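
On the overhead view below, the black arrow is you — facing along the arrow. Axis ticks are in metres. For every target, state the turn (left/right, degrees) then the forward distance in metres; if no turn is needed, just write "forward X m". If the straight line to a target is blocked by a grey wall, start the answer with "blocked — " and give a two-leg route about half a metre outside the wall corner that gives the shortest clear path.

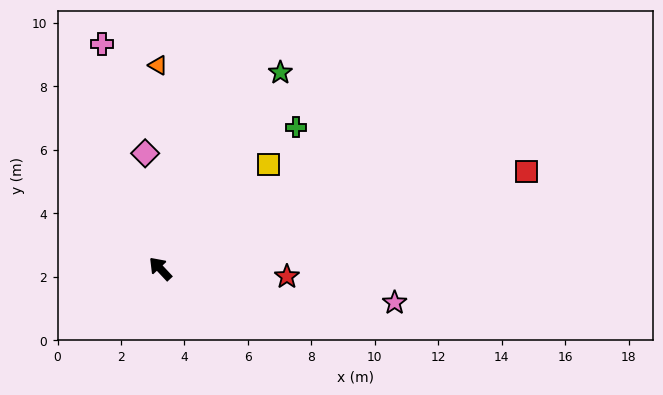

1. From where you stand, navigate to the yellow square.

turn right 89°, forward 4.7 m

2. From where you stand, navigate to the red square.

turn right 118°, forward 11.9 m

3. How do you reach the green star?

turn right 75°, forward 7.2 m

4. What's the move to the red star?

turn right 137°, forward 4.0 m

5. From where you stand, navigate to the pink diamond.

turn right 36°, forward 3.7 m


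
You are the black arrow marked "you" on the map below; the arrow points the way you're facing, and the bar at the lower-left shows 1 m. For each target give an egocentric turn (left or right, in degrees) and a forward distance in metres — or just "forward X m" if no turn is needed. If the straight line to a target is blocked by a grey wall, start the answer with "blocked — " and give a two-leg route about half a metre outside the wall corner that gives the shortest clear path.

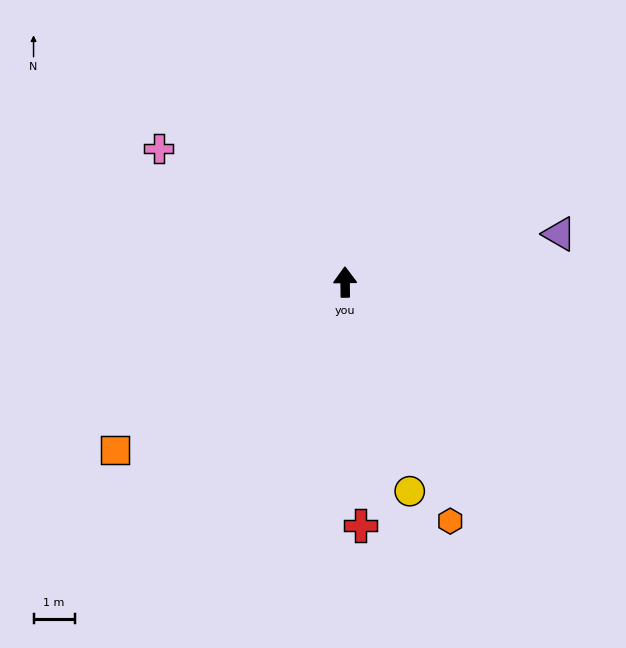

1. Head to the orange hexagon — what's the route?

turn right 157°, forward 6.4 m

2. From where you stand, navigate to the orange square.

turn left 126°, forward 6.9 m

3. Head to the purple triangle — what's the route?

turn right 78°, forward 5.3 m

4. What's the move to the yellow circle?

turn right 164°, forward 5.3 m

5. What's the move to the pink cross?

turn left 54°, forward 5.6 m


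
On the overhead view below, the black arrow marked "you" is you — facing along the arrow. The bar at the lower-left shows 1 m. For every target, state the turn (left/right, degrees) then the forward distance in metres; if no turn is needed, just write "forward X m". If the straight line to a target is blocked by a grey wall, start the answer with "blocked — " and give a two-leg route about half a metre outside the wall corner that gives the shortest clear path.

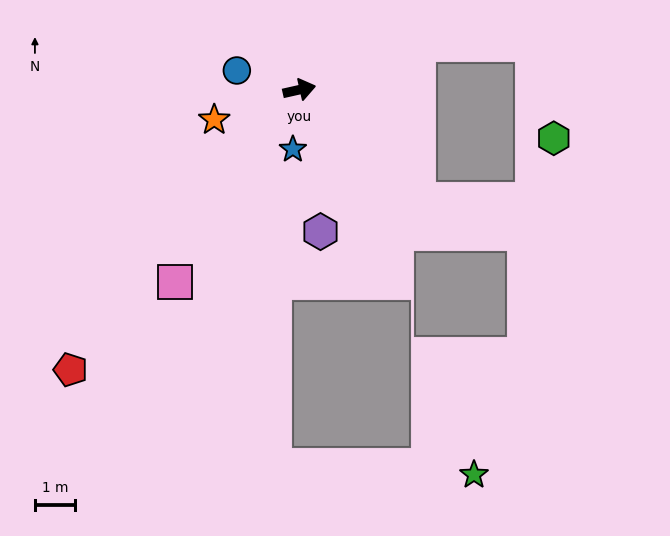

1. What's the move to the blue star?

turn right 109°, forward 1.5 m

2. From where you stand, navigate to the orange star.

turn right 173°, forward 2.3 m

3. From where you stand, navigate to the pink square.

turn right 136°, forward 5.7 m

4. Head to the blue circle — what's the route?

turn left 150°, forward 1.6 m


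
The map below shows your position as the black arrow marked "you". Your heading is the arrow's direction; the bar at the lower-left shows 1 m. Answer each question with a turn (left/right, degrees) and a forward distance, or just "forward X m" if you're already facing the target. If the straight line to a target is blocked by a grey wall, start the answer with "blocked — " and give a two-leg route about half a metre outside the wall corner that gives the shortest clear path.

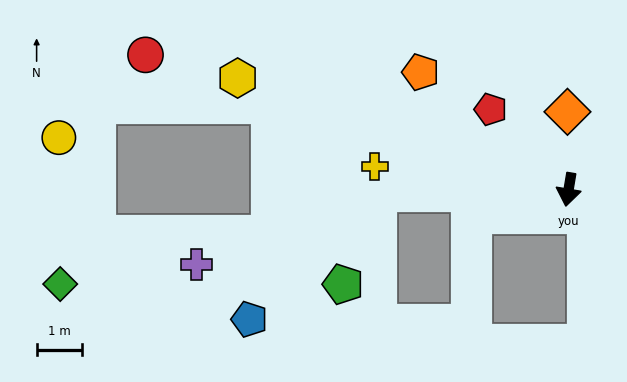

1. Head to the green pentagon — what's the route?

blocked — turn right 80°, forward 4.2 m, then turn left 69°, forward 2.2 m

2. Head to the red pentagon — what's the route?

turn right 126°, forward 2.5 m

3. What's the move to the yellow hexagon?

turn right 99°, forward 7.7 m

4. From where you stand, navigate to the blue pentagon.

blocked — turn right 80°, forward 4.2 m, then turn left 44°, forward 4.0 m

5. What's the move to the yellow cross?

turn right 87°, forward 4.3 m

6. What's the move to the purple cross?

blocked — turn right 80°, forward 4.2 m, then turn left 21°, forward 4.3 m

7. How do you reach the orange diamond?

turn right 170°, forward 1.7 m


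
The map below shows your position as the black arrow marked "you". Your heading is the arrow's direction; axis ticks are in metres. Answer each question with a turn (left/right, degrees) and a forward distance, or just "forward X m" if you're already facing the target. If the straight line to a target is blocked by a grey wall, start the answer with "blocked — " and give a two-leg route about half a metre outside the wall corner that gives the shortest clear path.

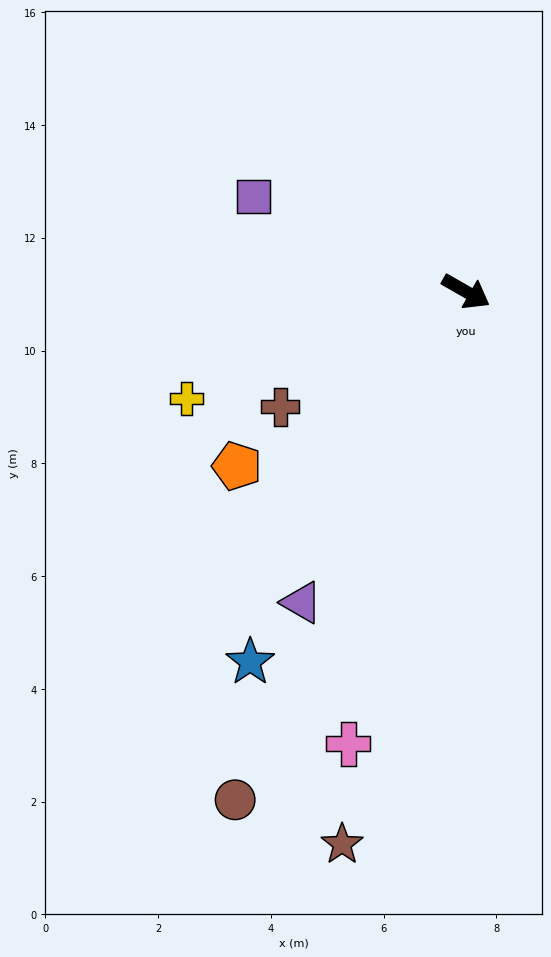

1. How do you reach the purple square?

turn right 174°, forward 4.1 m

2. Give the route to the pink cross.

turn right 75°, forward 8.3 m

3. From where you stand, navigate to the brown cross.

turn right 118°, forward 3.9 m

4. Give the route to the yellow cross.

turn right 129°, forward 5.3 m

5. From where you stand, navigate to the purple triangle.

turn right 88°, forward 6.2 m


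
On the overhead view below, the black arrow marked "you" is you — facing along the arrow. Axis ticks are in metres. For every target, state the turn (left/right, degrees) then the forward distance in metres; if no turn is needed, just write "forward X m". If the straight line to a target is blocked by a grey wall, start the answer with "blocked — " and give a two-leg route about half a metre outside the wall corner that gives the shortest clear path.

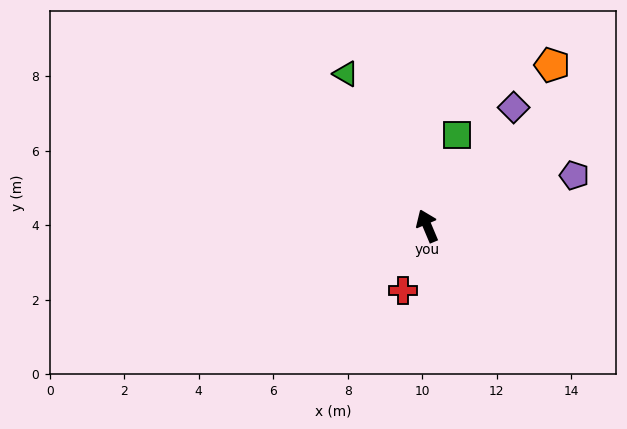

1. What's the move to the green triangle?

turn left 5°, forward 4.6 m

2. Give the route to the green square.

turn right 41°, forward 2.6 m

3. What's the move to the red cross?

turn left 137°, forward 1.8 m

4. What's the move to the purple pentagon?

turn right 94°, forward 4.2 m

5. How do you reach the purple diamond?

turn right 59°, forward 3.9 m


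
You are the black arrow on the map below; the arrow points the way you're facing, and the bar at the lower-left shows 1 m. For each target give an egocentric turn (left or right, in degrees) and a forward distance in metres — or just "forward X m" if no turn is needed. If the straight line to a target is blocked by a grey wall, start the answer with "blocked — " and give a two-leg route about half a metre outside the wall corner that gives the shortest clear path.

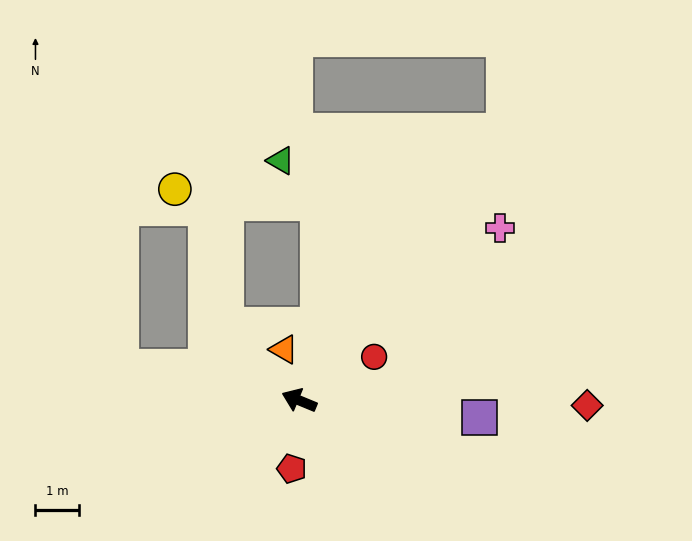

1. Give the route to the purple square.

turn right 163°, forward 4.2 m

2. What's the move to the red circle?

turn right 127°, forward 2.0 m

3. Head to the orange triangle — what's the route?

turn right 51°, forward 1.2 m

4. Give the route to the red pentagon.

turn left 106°, forward 1.6 m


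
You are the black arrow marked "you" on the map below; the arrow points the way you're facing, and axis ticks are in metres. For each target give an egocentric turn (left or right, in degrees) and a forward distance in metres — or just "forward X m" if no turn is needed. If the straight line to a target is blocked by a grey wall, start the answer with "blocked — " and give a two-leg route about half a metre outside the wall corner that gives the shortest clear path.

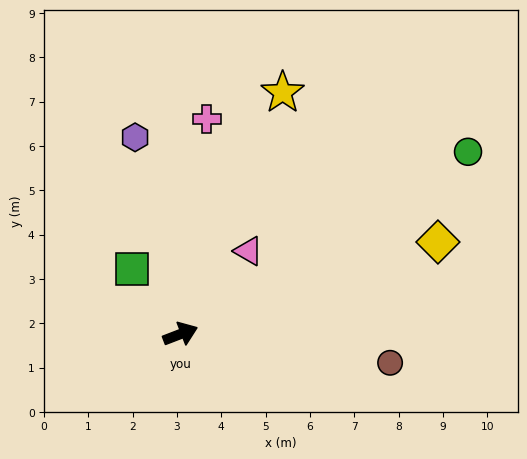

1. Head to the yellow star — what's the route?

turn left 46°, forward 5.9 m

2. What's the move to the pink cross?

turn left 62°, forward 4.9 m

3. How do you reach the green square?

turn left 106°, forward 1.8 m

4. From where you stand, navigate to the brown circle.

turn right 29°, forward 4.8 m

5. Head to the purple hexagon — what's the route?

turn left 82°, forward 4.6 m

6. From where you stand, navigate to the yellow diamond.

forward 6.2 m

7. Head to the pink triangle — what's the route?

turn left 30°, forward 2.4 m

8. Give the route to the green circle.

turn left 11°, forward 7.7 m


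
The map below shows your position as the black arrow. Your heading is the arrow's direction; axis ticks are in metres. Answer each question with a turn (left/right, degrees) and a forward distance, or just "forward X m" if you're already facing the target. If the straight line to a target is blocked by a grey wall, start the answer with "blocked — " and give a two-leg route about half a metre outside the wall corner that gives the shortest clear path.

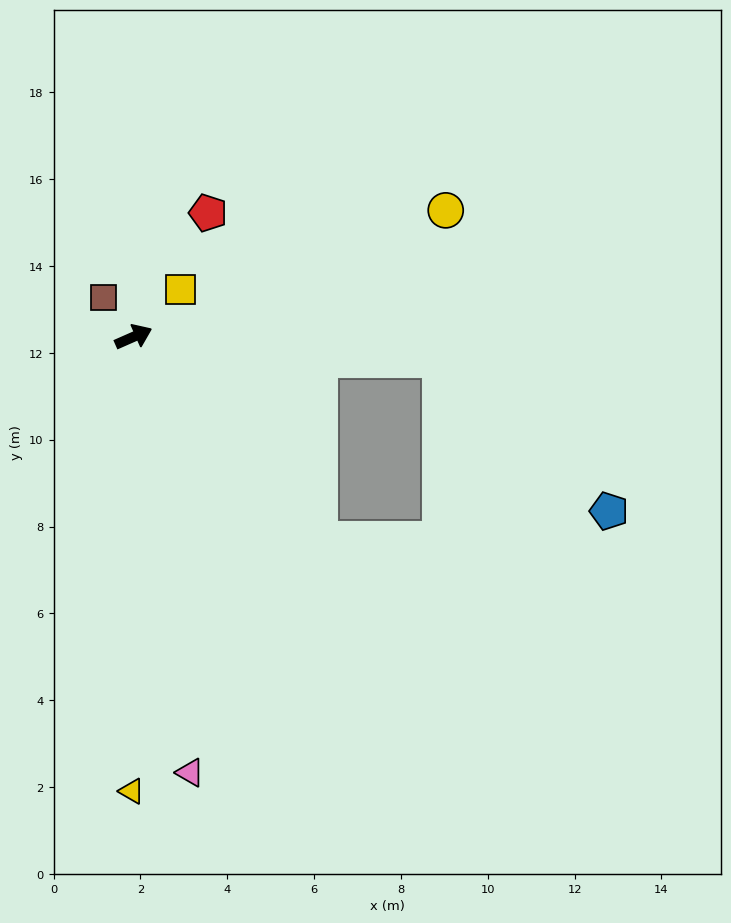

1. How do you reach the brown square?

turn left 104°, forward 1.2 m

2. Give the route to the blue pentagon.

blocked — turn right 28°, forward 7.1 m, then turn right 38°, forward 5.2 m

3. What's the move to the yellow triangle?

turn right 114°, forward 10.5 m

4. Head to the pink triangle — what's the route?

turn right 106°, forward 10.1 m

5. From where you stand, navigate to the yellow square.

turn left 21°, forward 1.5 m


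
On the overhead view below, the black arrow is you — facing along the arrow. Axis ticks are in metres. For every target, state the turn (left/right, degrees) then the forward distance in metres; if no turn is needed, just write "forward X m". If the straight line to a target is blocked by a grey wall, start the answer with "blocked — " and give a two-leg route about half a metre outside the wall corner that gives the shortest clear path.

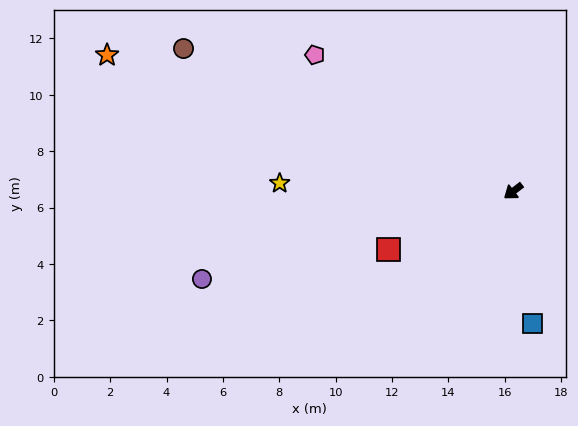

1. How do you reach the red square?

turn right 12°, forward 4.9 m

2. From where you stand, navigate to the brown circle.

turn right 61°, forward 12.7 m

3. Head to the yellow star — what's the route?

turn right 39°, forward 8.3 m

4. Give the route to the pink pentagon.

turn right 72°, forward 8.5 m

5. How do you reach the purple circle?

turn right 22°, forward 11.5 m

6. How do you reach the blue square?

turn left 61°, forward 4.7 m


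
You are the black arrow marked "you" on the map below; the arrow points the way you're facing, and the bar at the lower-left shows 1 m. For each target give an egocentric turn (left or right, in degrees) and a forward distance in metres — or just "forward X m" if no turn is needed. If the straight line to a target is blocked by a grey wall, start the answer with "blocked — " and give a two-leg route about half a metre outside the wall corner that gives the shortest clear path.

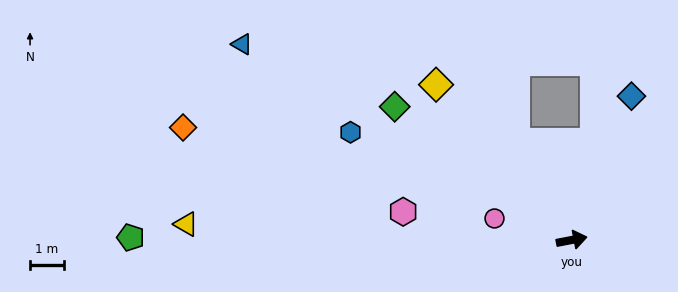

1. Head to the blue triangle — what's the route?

turn left 138°, forward 11.2 m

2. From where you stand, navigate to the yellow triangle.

turn left 167°, forward 11.3 m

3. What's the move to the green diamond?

turn left 132°, forward 6.5 m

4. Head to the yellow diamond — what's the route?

turn left 120°, forward 6.0 m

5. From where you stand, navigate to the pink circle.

turn left 154°, forward 2.3 m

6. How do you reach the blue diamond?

turn left 57°, forward 4.6 m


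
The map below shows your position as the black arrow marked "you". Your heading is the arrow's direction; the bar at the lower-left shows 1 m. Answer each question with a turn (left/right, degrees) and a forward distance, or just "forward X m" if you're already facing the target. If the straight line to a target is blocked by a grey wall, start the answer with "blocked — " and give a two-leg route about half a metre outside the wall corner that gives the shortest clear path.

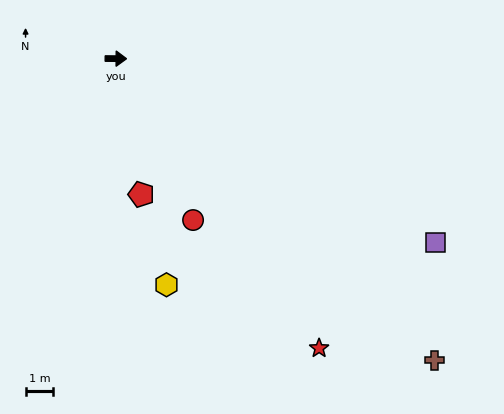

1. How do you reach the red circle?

turn right 64°, forward 6.5 m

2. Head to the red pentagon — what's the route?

turn right 79°, forward 5.0 m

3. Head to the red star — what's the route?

turn right 54°, forward 12.8 m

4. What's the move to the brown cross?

turn right 43°, forward 15.9 m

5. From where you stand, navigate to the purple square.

turn right 29°, forward 13.4 m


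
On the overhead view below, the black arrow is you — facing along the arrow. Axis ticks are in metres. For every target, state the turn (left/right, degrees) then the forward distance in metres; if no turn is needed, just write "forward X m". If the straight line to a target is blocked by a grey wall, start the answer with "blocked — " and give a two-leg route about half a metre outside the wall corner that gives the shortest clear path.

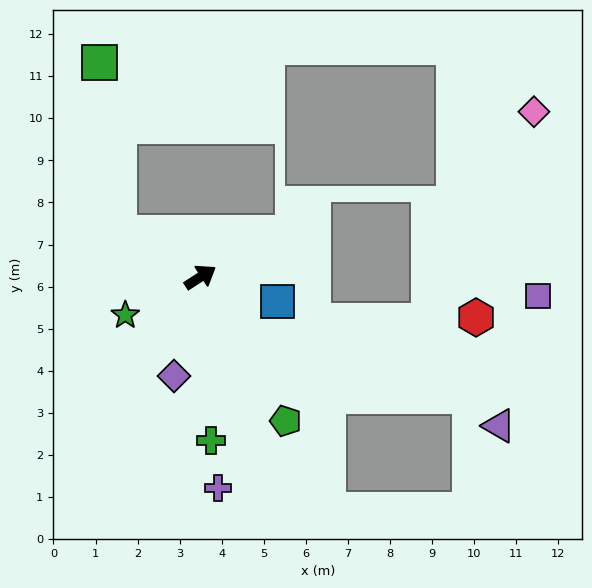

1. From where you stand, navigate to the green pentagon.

turn right 92°, forward 4.0 m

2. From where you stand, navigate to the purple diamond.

turn right 138°, forward 2.4 m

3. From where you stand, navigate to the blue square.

turn right 50°, forward 1.9 m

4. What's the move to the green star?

turn left 174°, forward 2.0 m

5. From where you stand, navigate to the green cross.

turn right 119°, forward 3.9 m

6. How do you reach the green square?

blocked — turn left 119°, forward 2.2 m, then turn right 55°, forward 4.1 m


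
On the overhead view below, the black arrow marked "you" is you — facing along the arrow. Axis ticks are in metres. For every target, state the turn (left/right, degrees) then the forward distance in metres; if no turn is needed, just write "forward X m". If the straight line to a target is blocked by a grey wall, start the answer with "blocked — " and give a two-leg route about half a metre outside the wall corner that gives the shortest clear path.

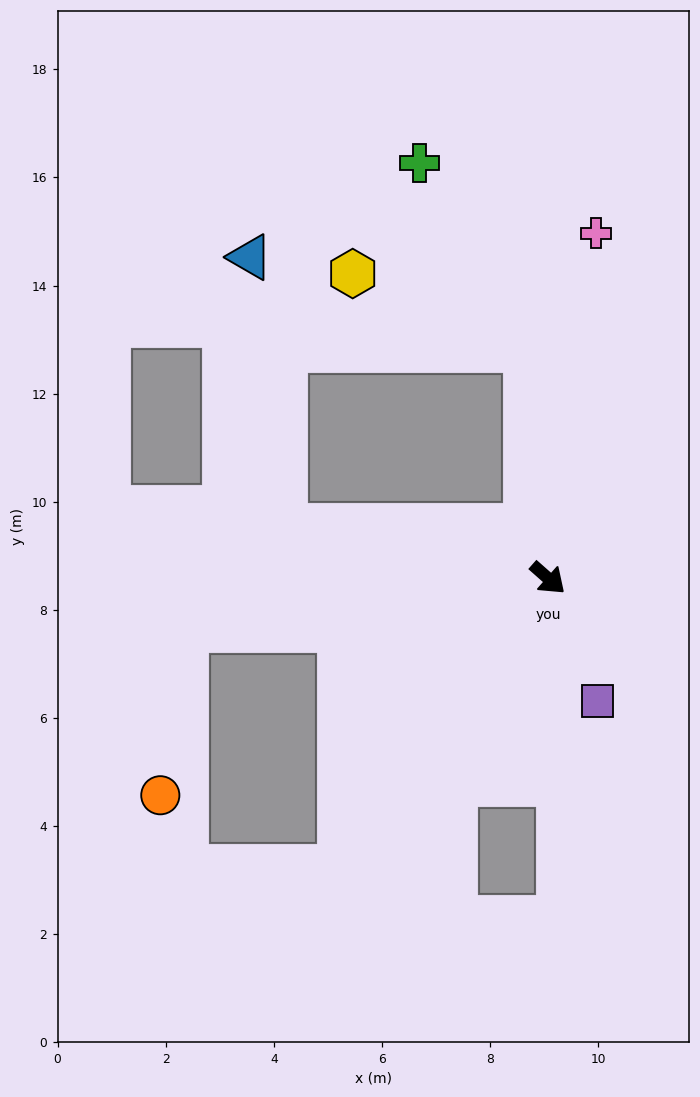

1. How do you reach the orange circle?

blocked — turn right 130°, forward 6.8 m, then turn left 73°, forward 3.1 m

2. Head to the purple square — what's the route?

turn right 27°, forward 2.4 m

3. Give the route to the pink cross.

turn left 124°, forward 6.4 m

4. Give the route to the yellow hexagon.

blocked — turn left 137°, forward 4.2 m, then turn left 61°, forward 3.5 m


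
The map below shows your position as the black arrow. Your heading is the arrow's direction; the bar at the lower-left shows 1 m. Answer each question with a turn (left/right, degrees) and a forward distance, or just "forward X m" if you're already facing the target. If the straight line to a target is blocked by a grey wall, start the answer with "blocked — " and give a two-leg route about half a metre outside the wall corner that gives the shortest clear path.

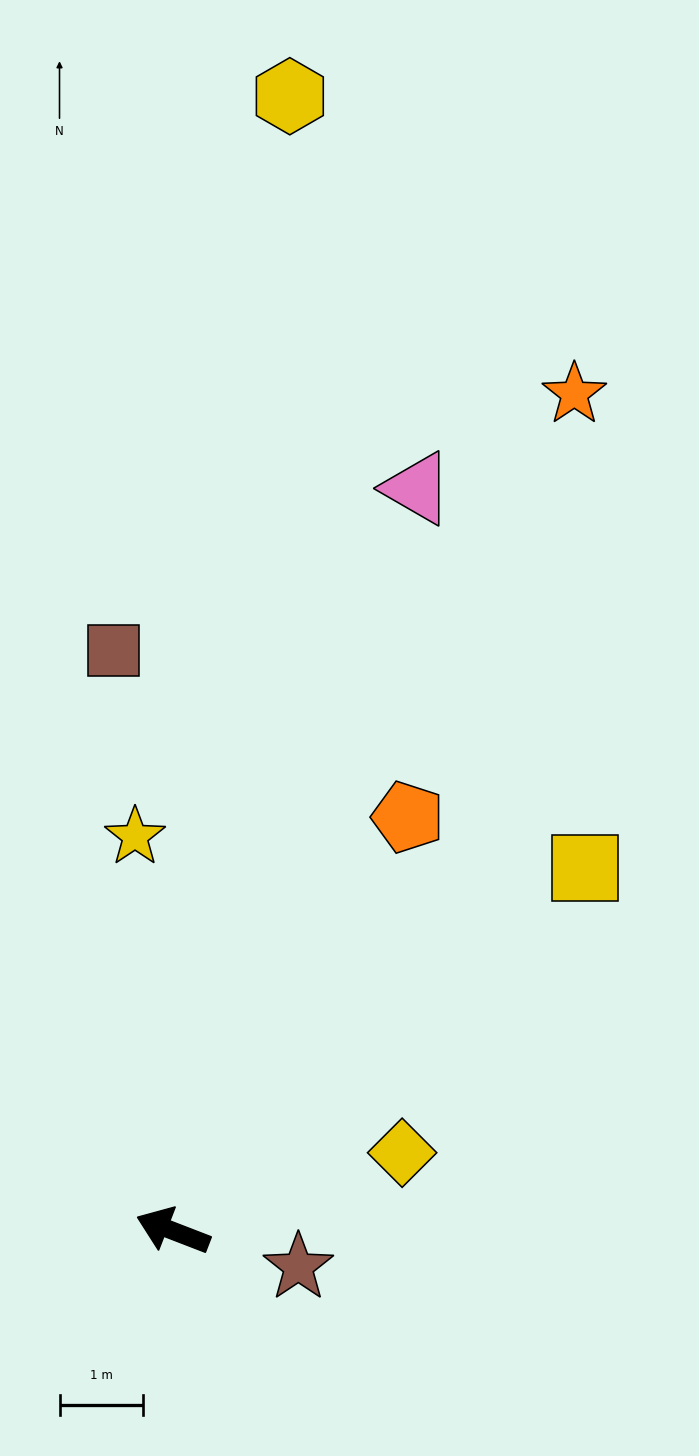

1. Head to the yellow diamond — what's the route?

turn right 140°, forward 2.9 m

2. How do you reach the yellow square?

turn right 118°, forward 6.6 m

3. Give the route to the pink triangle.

turn right 87°, forward 9.4 m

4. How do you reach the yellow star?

turn right 63°, forward 4.8 m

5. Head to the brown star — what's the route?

turn right 175°, forward 1.6 m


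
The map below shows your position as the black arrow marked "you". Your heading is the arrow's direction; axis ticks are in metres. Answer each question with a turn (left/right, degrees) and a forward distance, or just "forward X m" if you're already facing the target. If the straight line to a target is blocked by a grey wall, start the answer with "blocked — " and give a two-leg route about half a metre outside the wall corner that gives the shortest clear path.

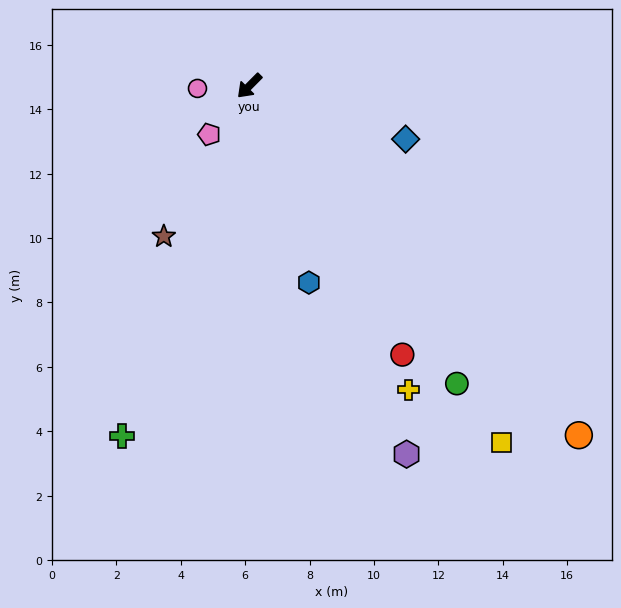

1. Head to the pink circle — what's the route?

turn right 42°, forward 1.6 m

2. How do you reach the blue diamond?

turn left 116°, forward 5.1 m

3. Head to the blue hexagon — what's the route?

turn left 62°, forward 6.4 m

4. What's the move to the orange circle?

turn left 88°, forward 14.9 m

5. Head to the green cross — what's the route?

turn left 25°, forward 11.6 m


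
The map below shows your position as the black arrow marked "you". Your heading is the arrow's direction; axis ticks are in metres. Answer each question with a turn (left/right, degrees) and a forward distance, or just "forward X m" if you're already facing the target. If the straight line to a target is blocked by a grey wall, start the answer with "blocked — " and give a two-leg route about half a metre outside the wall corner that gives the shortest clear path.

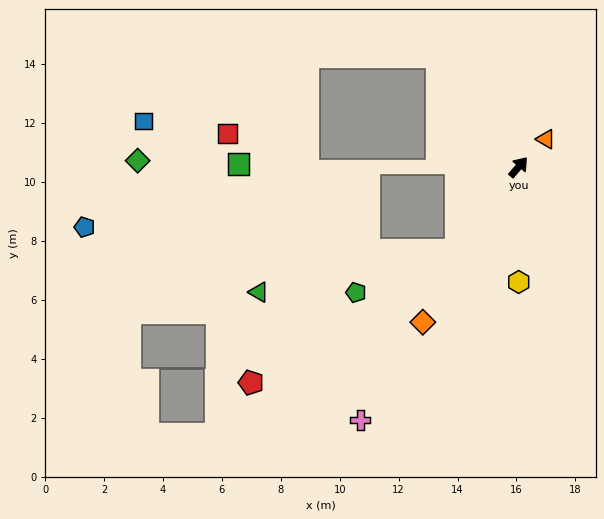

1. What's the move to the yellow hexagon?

turn right 139°, forward 3.9 m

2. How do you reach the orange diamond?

turn right 171°, forward 6.2 m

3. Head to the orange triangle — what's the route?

turn right 4°, forward 1.3 m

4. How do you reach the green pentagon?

blocked — turn right 175°, forward 3.5 m, then turn right 32°, forward 3.7 m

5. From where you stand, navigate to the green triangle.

blocked — turn right 175°, forward 3.5 m, then turn right 43°, forward 6.9 m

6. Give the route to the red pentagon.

blocked — turn right 175°, forward 3.5 m, then turn right 22°, forward 8.3 m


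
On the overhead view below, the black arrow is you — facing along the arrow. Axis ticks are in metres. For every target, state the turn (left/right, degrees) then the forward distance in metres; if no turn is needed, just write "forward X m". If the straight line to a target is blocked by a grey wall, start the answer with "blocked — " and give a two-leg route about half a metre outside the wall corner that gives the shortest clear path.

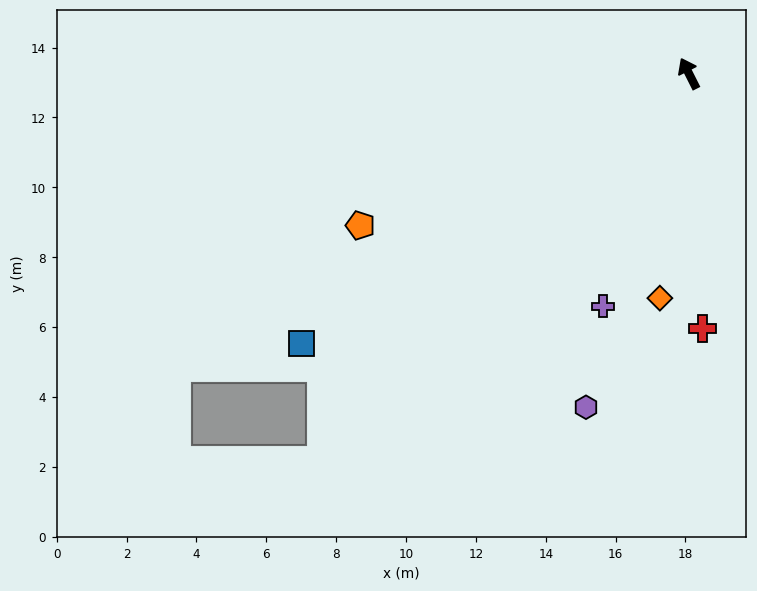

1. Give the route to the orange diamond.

turn left 146°, forward 6.5 m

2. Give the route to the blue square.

turn left 98°, forward 13.5 m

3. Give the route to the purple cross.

turn left 133°, forward 7.1 m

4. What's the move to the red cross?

turn left 156°, forward 7.3 m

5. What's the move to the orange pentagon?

turn left 88°, forward 10.4 m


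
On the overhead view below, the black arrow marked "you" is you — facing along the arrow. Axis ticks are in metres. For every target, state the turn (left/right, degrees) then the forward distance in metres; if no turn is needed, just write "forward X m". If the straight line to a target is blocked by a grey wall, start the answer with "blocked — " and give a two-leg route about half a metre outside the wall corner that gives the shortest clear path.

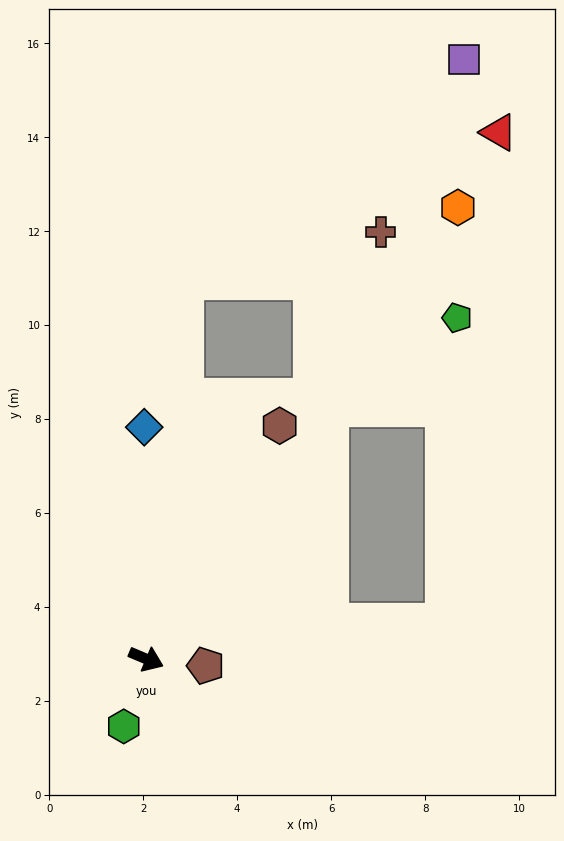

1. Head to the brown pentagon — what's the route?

turn left 16°, forward 1.3 m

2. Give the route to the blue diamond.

turn left 113°, forward 4.9 m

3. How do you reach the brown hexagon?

turn left 83°, forward 5.7 m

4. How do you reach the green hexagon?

turn right 86°, forward 1.5 m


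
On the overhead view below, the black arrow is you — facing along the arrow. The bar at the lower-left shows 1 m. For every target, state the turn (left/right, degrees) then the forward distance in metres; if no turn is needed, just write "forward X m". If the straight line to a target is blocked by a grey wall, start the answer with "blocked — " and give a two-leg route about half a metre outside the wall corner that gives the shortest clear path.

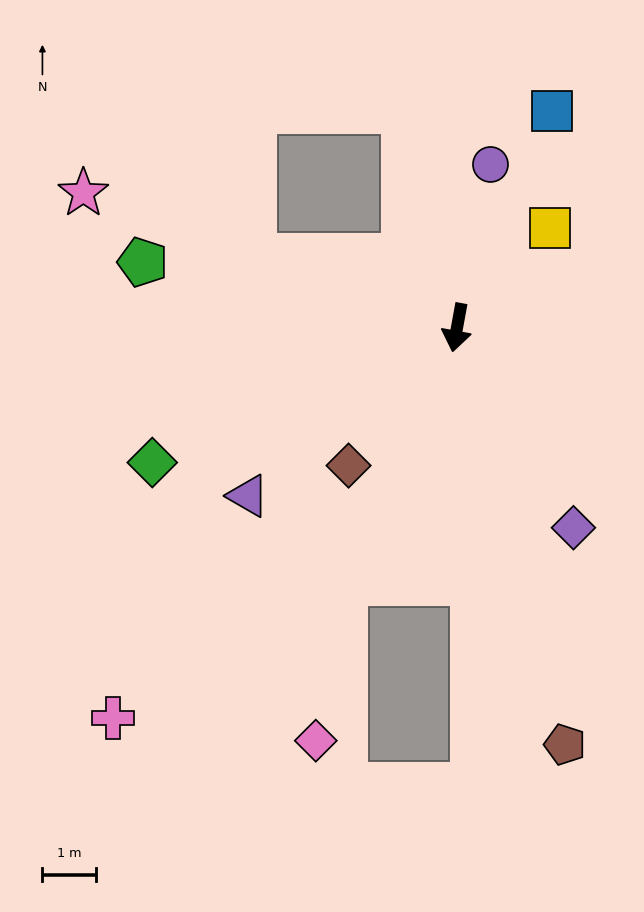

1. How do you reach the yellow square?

turn left 147°, forward 2.5 m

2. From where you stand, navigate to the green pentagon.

turn right 91°, forward 6.0 m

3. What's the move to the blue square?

turn left 167°, forward 4.4 m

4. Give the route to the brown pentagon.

turn left 25°, forward 8.0 m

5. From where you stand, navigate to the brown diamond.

turn right 28°, forward 3.3 m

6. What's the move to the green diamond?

turn right 56°, forward 6.2 m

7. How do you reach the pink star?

turn right 99°, forward 7.4 m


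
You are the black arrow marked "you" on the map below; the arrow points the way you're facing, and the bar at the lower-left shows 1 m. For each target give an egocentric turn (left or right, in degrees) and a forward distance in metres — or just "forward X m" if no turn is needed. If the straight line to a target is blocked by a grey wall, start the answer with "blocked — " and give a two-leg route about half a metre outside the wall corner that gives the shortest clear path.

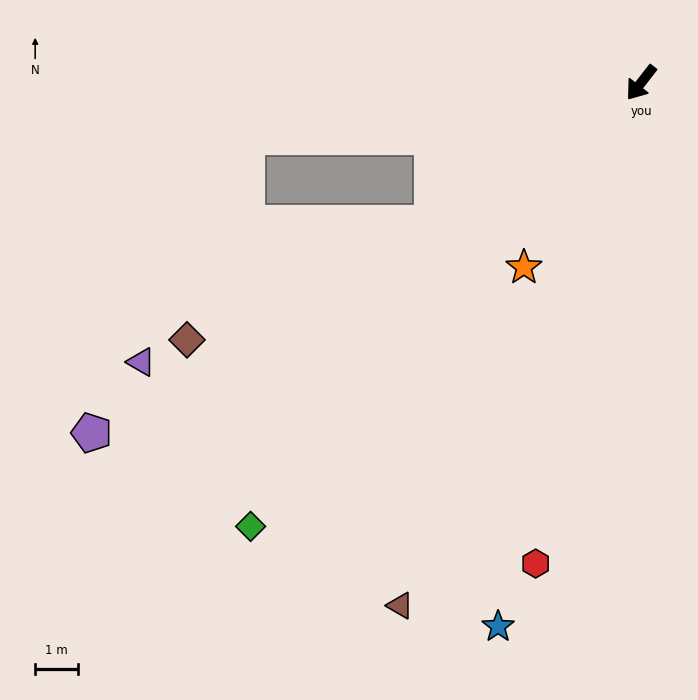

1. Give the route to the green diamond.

turn right 3°, forward 13.8 m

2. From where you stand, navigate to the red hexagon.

turn left 26°, forward 11.5 m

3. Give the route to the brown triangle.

turn left 13°, forward 13.4 m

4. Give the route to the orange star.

turn left 5°, forward 5.1 m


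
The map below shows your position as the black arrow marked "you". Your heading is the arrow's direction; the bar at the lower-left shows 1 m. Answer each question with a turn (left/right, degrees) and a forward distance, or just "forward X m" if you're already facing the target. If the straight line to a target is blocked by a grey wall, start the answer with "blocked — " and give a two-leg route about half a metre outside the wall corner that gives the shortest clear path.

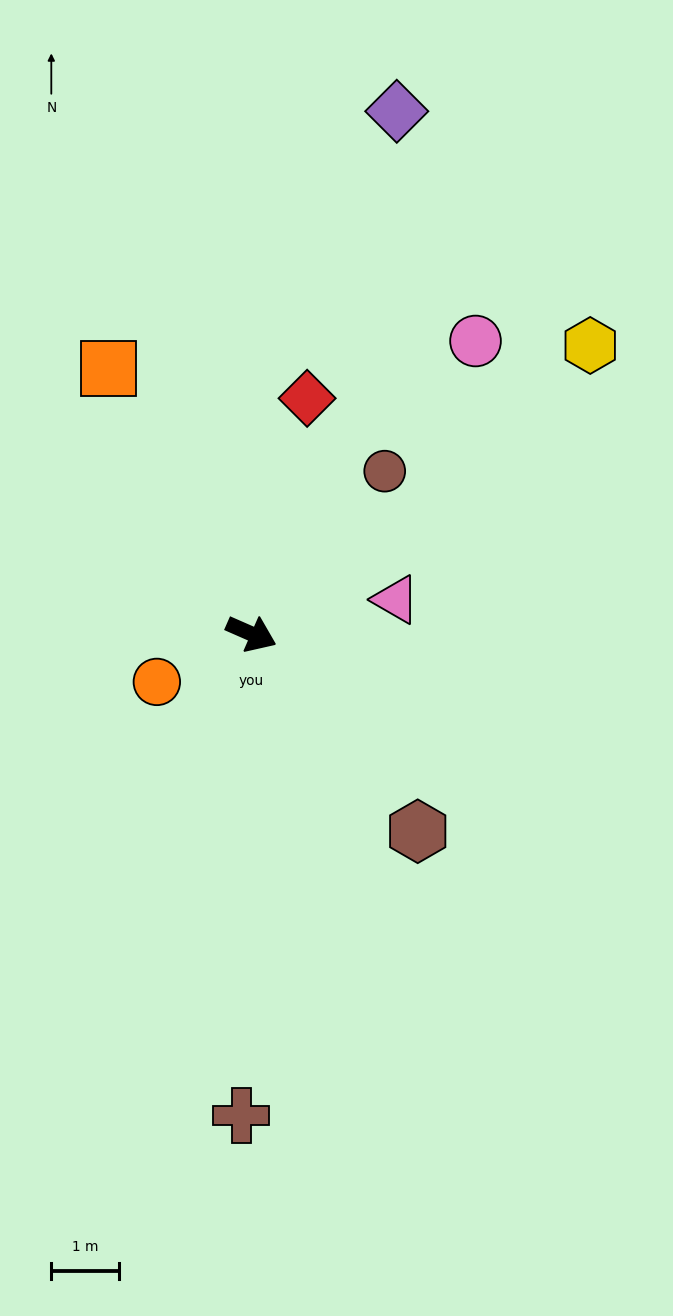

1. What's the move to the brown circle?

turn left 74°, forward 3.1 m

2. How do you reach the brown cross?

turn right 68°, forward 7.2 m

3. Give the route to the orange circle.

turn right 129°, forward 1.6 m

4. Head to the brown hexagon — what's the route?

turn right 26°, forward 3.8 m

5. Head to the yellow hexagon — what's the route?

turn left 64°, forward 6.6 m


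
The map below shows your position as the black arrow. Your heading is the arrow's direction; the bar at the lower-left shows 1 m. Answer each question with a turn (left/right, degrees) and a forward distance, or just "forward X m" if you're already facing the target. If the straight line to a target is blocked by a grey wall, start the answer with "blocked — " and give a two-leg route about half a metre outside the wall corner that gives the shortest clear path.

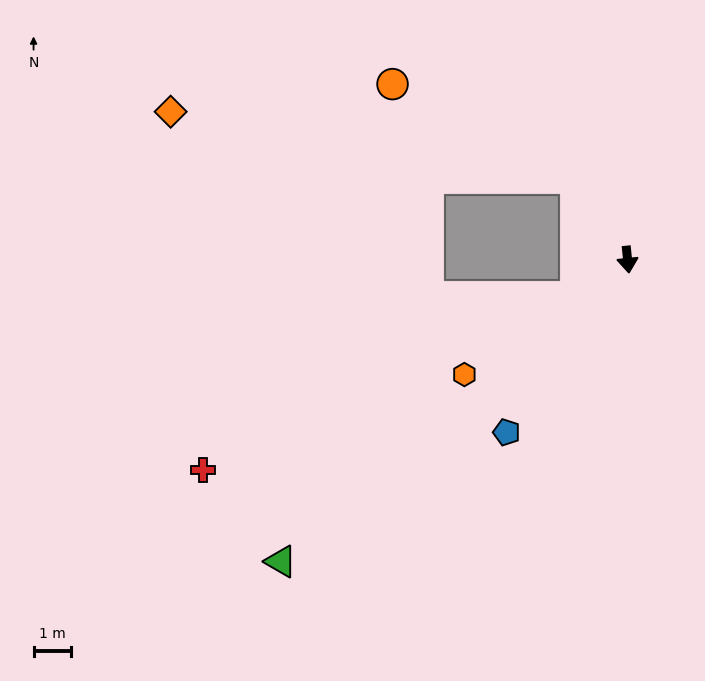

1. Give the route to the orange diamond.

blocked — turn right 153°, forward 2.6 m, then turn left 48°, forward 11.0 m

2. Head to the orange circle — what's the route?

blocked — turn right 153°, forward 2.6 m, then turn left 30°, forward 5.5 m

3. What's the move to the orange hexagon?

turn right 61°, forward 5.3 m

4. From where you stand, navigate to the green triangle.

turn right 55°, forward 12.3 m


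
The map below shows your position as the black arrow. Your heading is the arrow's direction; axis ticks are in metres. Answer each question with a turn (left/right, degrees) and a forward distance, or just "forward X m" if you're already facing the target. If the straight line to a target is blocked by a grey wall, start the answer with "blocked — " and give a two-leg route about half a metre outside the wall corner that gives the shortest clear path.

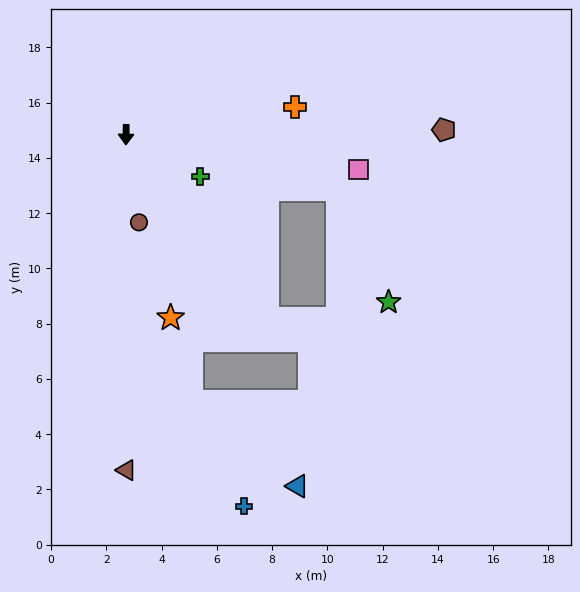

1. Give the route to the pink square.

turn left 82°, forward 8.5 m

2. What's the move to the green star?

blocked — turn left 76°, forward 7.9 m, then turn right 51°, forward 4.5 m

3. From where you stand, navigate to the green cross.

turn left 62°, forward 3.1 m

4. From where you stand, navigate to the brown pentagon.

turn left 92°, forward 11.5 m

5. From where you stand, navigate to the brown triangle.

forward 12.1 m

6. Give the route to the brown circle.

turn left 9°, forward 3.2 m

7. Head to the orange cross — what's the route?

turn left 100°, forward 6.2 m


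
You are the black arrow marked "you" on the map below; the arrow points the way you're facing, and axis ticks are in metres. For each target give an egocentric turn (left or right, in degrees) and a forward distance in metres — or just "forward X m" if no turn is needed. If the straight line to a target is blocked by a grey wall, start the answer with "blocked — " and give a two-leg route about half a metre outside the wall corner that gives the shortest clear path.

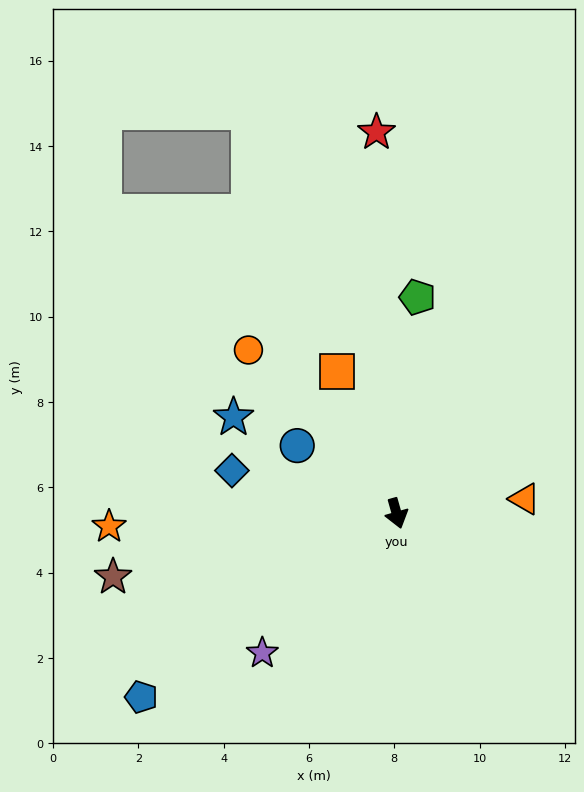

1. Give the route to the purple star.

turn right 60°, forward 4.5 m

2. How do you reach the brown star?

turn right 93°, forward 6.8 m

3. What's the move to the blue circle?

turn right 140°, forward 2.8 m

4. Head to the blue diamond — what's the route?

turn right 120°, forward 4.0 m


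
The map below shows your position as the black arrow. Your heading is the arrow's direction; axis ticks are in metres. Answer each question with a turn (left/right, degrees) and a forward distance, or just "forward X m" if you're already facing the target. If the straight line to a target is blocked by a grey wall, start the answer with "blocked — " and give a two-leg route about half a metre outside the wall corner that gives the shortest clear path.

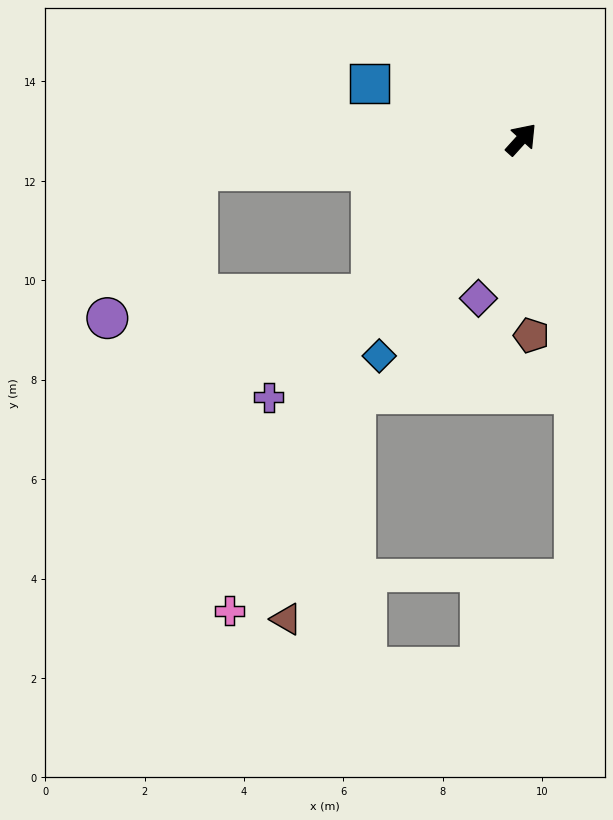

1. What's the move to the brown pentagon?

turn right 135°, forward 4.0 m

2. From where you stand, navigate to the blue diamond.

turn right 171°, forward 5.2 m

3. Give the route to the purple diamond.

turn right 153°, forward 3.3 m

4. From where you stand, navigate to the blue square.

turn left 112°, forward 3.3 m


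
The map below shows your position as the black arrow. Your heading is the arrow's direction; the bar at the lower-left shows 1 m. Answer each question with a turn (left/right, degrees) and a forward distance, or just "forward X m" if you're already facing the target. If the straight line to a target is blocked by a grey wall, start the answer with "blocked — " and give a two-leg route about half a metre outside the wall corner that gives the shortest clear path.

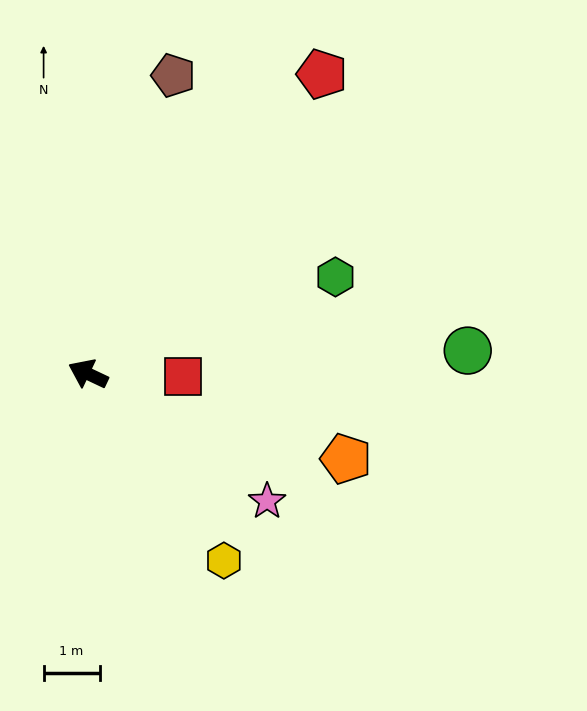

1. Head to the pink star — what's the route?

turn left 170°, forward 3.9 m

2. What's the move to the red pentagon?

turn right 103°, forward 6.8 m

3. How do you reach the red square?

turn right 156°, forward 1.7 m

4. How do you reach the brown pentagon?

turn right 81°, forward 5.6 m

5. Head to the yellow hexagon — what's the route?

turn left 151°, forward 4.1 m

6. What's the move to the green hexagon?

turn right 133°, forward 4.8 m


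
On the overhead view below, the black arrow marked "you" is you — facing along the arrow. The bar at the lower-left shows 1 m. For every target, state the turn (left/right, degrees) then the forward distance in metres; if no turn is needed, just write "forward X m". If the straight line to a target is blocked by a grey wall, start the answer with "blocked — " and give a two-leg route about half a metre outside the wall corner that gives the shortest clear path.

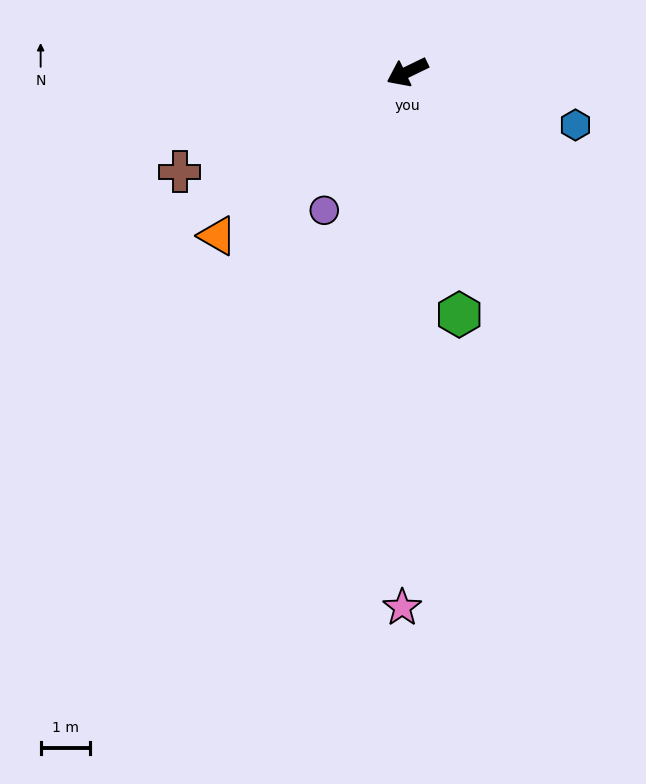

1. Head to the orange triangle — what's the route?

turn left 15°, forward 5.1 m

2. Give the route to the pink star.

turn left 64°, forward 10.9 m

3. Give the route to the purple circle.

turn left 33°, forward 3.3 m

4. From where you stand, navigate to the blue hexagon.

turn left 137°, forward 3.6 m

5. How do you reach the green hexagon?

turn left 76°, forward 5.0 m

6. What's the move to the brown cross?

turn right 2°, forward 5.1 m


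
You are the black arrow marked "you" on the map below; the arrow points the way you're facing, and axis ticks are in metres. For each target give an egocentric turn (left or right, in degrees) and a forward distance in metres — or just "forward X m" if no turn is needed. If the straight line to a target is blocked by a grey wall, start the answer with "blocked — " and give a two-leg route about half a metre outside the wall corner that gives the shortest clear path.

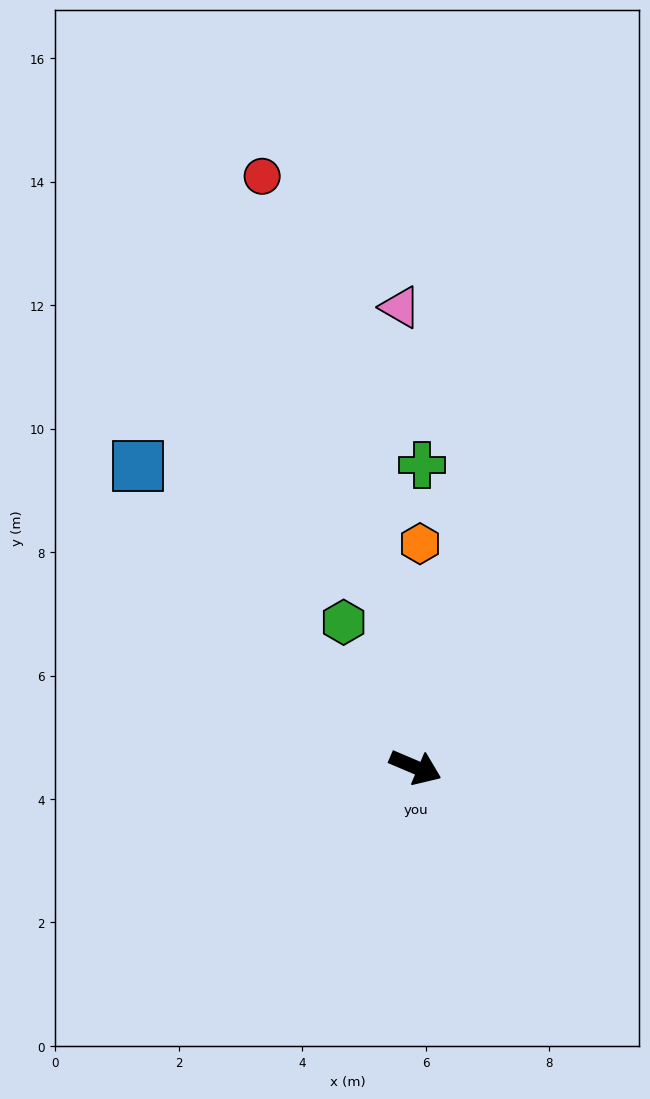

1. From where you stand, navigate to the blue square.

turn left 156°, forward 6.6 m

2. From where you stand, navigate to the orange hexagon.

turn left 112°, forward 3.6 m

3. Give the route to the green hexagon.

turn left 139°, forward 2.6 m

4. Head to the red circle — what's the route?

turn left 128°, forward 9.9 m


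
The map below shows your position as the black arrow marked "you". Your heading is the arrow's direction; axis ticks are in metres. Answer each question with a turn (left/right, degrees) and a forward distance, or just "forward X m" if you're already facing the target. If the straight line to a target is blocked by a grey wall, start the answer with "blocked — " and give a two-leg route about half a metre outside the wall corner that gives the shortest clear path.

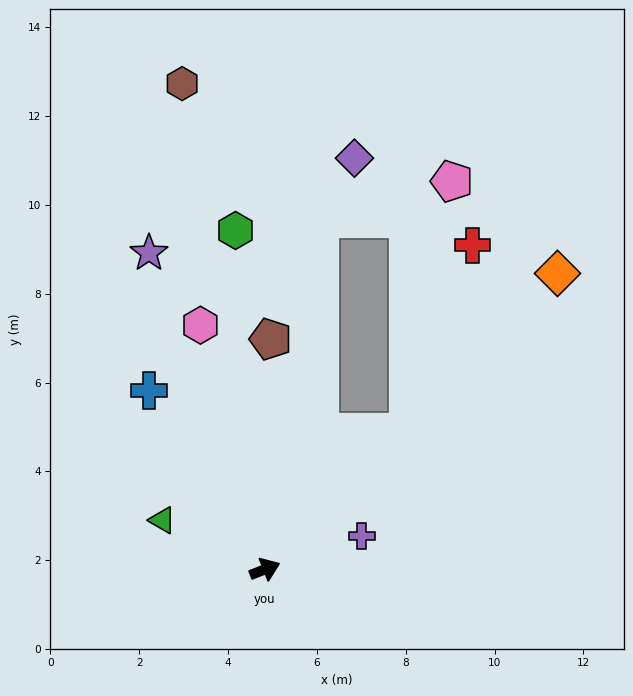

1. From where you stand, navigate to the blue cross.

turn left 101°, forward 4.8 m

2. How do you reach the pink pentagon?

blocked — turn left 22°, forward 4.5 m, then turn left 36°, forward 5.7 m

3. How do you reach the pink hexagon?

turn left 83°, forward 5.7 m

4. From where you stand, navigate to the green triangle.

turn left 133°, forward 2.6 m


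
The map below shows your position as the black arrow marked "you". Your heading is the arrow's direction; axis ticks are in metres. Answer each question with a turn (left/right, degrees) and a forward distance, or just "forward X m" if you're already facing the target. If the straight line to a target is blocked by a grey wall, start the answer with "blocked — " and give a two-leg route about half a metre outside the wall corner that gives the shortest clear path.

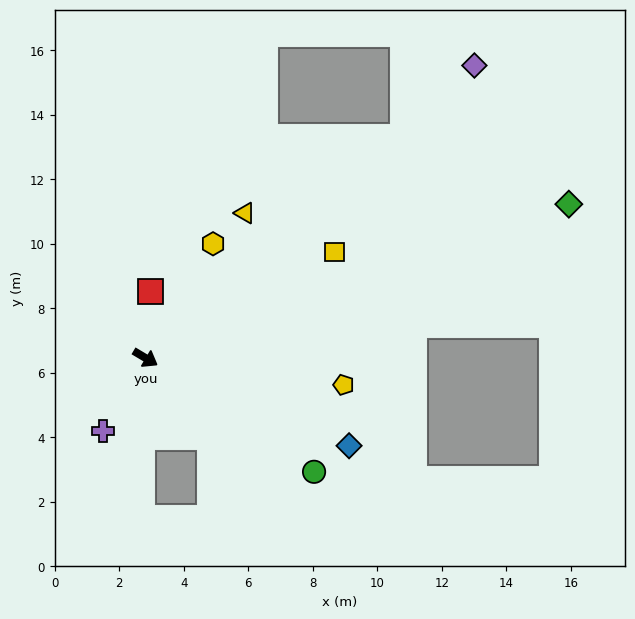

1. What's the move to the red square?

turn left 116°, forward 2.1 m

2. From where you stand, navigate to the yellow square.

turn left 60°, forward 6.7 m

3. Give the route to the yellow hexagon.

turn left 90°, forward 4.1 m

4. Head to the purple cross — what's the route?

turn right 90°, forward 2.6 m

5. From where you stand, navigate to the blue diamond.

turn left 7°, forward 6.9 m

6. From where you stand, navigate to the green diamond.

turn left 51°, forward 14.0 m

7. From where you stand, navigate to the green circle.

turn right 3°, forward 6.3 m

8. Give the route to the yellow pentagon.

turn left 23°, forward 6.2 m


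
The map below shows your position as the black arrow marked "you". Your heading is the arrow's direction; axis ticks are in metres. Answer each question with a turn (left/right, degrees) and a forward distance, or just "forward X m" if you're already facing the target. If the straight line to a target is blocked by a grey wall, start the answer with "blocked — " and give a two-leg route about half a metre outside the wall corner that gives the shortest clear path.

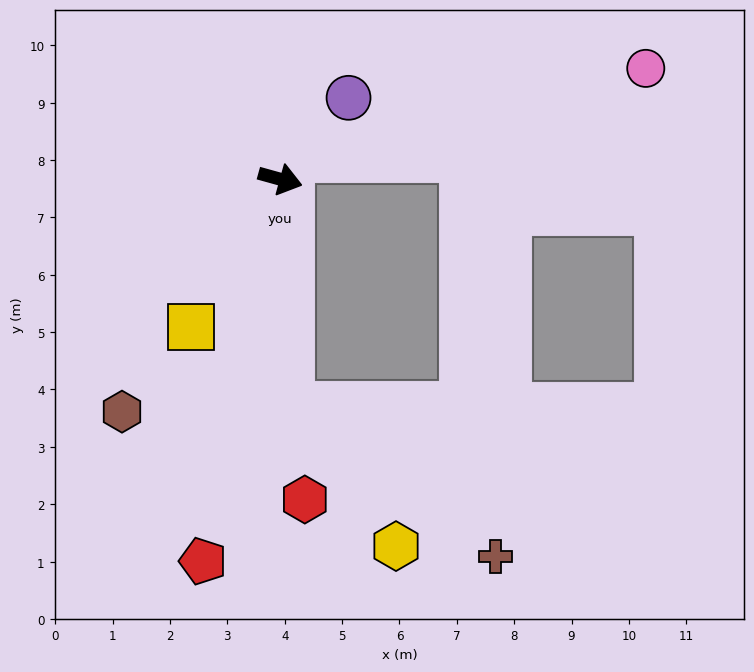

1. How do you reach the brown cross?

blocked — turn right 72°, forward 4.0 m, then turn left 51°, forward 4.4 m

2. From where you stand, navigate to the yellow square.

turn right 106°, forward 3.0 m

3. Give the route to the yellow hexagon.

blocked — turn right 72°, forward 4.0 m, then turn left 35°, forward 3.1 m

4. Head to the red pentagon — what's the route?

turn right 86°, forward 6.8 m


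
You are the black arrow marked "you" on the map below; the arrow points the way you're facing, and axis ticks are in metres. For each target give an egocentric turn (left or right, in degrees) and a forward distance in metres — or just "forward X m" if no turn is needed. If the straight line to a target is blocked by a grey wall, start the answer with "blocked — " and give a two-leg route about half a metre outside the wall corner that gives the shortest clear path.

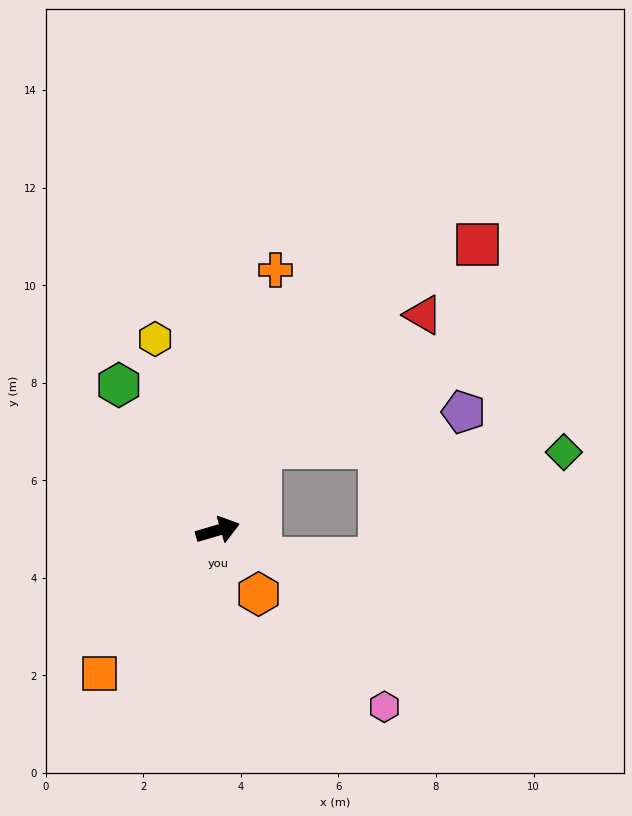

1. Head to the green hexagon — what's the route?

turn left 108°, forward 3.6 m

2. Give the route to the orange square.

turn right 146°, forward 3.8 m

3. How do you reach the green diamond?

blocked — turn left 46°, forward 1.9 m, then turn right 63°, forward 6.2 m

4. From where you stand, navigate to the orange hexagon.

turn right 74°, forward 1.6 m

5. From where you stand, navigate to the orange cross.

turn left 61°, forward 5.5 m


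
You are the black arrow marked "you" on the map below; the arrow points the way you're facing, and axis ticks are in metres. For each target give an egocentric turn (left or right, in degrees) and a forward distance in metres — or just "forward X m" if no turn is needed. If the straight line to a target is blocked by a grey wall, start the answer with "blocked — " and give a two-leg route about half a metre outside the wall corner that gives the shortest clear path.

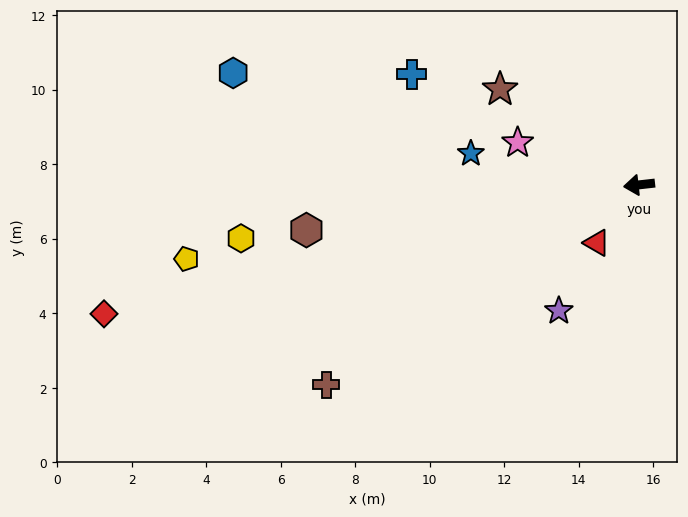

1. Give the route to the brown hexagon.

forward 9.0 m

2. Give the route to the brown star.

turn right 41°, forward 4.5 m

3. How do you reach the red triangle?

turn left 47°, forward 1.9 m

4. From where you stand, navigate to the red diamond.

turn left 7°, forward 14.8 m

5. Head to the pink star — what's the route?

turn right 26°, forward 3.4 m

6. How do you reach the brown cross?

turn left 26°, forward 10.0 m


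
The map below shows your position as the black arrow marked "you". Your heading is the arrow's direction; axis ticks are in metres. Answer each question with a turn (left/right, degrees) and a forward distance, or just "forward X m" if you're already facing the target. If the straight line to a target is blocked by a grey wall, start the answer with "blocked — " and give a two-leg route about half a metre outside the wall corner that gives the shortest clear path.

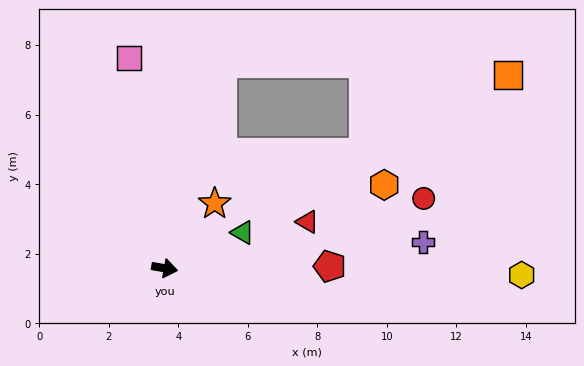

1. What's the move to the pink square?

turn left 110°, forward 6.1 m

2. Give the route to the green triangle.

turn left 35°, forward 2.5 m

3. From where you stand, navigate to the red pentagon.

turn left 11°, forward 4.8 m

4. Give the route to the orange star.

turn left 62°, forward 2.4 m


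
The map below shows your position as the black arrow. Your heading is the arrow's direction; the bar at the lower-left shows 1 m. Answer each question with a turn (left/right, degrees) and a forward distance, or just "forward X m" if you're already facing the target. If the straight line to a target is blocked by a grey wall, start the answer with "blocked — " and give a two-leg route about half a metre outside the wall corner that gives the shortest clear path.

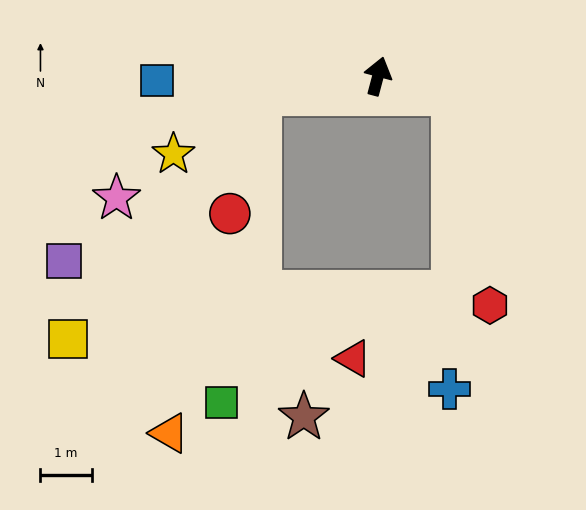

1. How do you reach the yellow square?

blocked — turn left 113°, forward 2.3 m, then turn left 44°, forward 6.1 m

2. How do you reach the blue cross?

blocked — turn right 89°, forward 1.5 m, then turn right 77°, forward 5.8 m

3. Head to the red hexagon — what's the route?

blocked — turn right 89°, forward 1.5 m, then turn right 66°, forward 4.2 m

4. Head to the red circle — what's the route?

blocked — turn left 113°, forward 2.3 m, then turn left 68°, forward 2.4 m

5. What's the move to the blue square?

turn left 106°, forward 4.3 m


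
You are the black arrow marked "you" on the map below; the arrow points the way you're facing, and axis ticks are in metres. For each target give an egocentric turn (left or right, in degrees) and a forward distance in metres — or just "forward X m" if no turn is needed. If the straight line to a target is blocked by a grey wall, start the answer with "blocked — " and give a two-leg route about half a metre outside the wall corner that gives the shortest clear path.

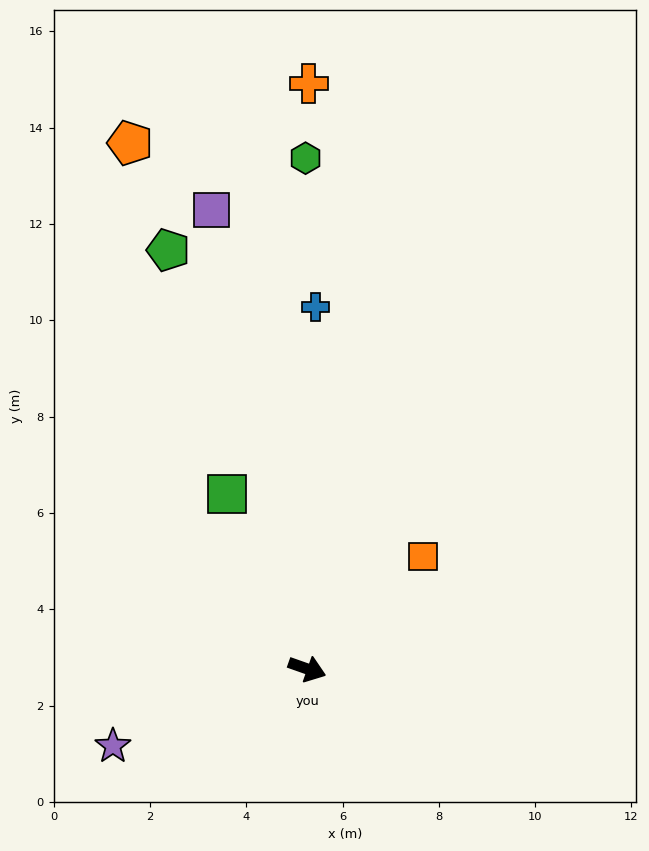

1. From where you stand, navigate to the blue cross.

turn left 108°, forward 7.5 m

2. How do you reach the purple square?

turn left 121°, forward 9.7 m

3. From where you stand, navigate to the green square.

turn left 134°, forward 4.0 m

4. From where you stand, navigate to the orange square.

turn left 63°, forward 3.4 m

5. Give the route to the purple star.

turn right 139°, forward 4.3 m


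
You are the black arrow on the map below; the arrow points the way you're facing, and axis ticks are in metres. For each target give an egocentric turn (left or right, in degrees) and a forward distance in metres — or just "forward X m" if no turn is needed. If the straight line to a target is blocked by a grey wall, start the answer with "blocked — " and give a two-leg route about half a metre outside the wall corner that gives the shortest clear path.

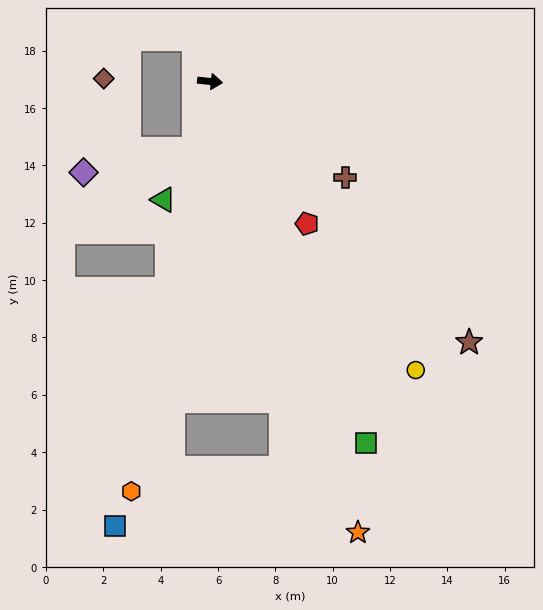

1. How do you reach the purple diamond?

blocked — turn right 97°, forward 2.4 m, then turn right 65°, forward 3.9 m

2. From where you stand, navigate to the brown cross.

turn right 30°, forward 5.8 m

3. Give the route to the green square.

turn right 61°, forward 13.7 m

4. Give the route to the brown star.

turn right 39°, forward 12.8 m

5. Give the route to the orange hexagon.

turn right 95°, forward 14.6 m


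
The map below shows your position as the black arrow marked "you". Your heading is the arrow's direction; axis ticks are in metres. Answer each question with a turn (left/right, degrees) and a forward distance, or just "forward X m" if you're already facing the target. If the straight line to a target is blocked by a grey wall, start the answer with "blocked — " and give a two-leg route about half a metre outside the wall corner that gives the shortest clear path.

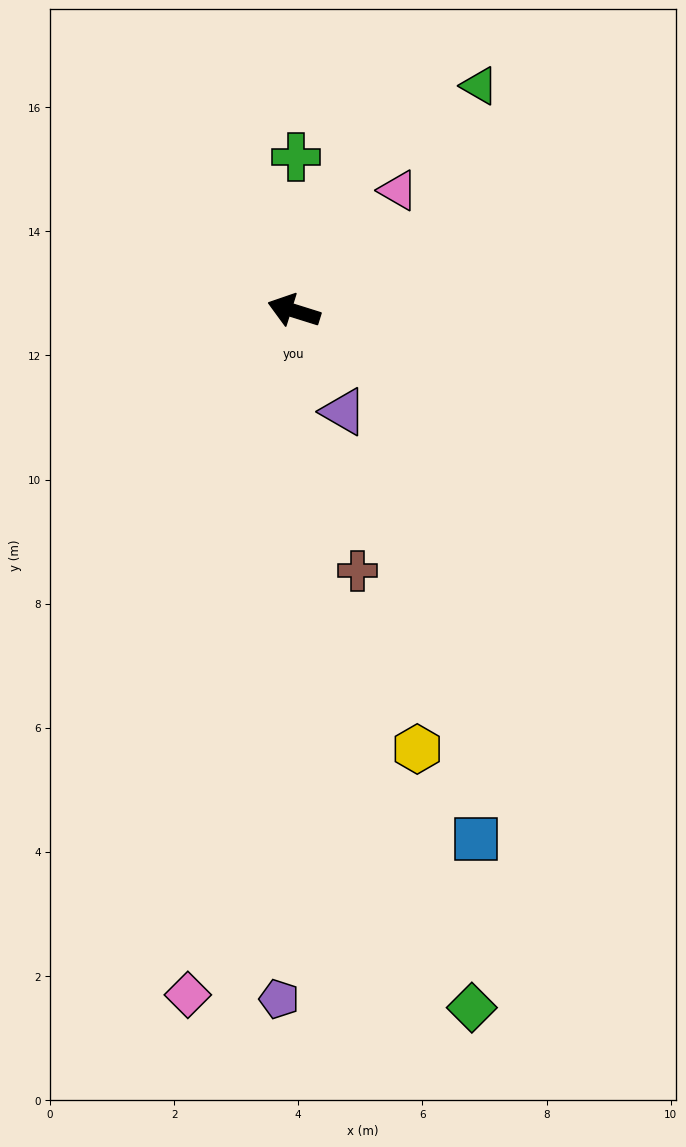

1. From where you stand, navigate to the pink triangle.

turn right 113°, forward 2.6 m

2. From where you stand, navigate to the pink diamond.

turn left 99°, forward 11.2 m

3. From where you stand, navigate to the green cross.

turn right 73°, forward 2.5 m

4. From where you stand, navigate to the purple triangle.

turn left 134°, forward 1.8 m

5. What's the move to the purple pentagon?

turn left 106°, forward 11.1 m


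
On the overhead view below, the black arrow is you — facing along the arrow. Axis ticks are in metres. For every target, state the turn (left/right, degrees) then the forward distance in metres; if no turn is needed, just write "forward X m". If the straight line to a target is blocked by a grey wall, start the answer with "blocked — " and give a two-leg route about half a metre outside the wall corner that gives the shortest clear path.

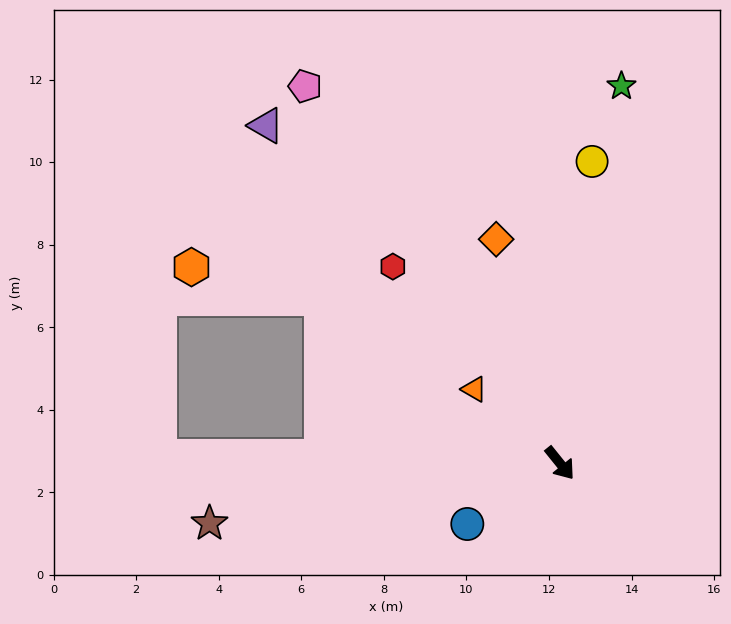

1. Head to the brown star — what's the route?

turn right 119°, forward 8.6 m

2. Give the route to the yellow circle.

turn left 135°, forward 7.3 m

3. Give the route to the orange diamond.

turn left 157°, forward 5.6 m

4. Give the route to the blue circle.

turn right 96°, forward 2.7 m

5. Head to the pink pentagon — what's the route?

turn left 175°, forward 11.0 m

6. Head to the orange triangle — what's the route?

turn right 170°, forward 2.7 m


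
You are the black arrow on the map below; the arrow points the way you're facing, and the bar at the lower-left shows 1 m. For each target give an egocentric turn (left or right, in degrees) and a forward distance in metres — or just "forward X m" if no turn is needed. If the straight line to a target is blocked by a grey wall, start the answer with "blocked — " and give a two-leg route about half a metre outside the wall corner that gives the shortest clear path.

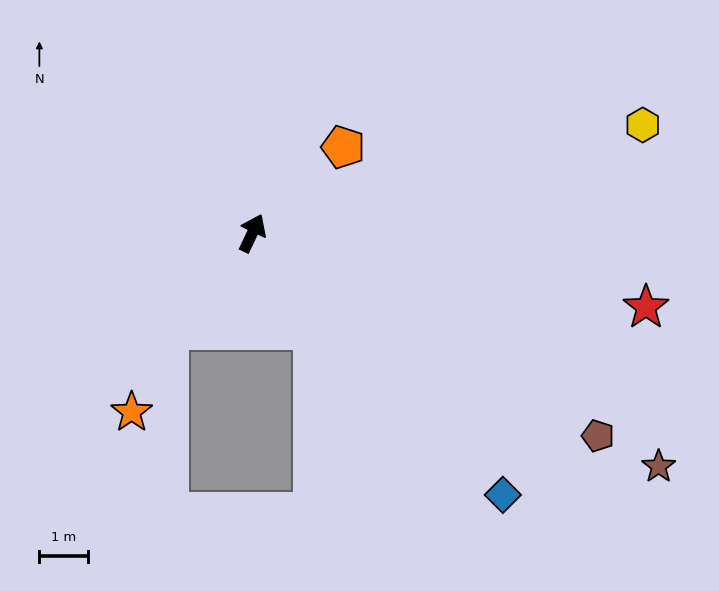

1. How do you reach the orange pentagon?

turn right 21°, forward 2.6 m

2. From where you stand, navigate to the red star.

turn right 75°, forward 8.3 m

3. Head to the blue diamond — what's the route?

turn right 111°, forward 7.5 m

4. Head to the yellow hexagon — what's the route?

turn right 49°, forward 8.4 m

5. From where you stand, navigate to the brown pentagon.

turn right 95°, forward 8.3 m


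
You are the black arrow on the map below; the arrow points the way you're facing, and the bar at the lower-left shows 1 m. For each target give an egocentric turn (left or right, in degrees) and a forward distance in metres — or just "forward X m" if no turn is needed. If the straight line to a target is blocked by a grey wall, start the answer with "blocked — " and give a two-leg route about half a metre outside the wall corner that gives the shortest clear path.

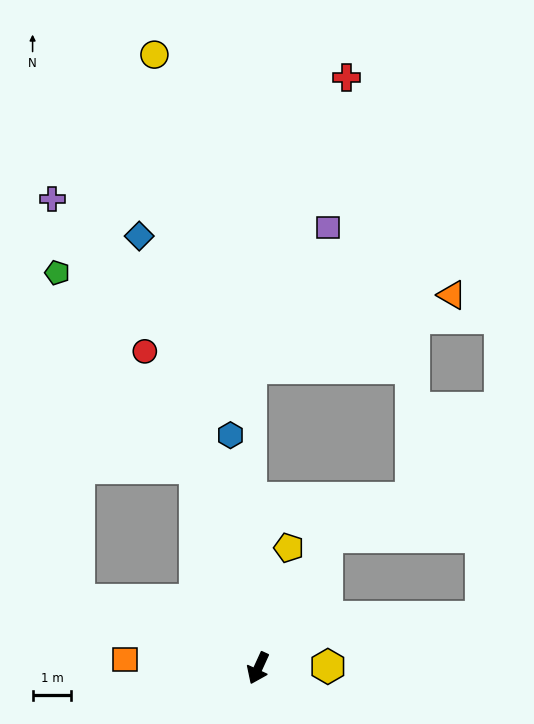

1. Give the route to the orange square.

turn right 69°, forward 3.4 m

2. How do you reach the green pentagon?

blocked — turn right 138°, forward 5.4 m, then turn left 18°, forward 6.2 m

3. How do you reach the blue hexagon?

turn right 149°, forward 6.1 m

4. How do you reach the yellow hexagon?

turn left 116°, forward 1.8 m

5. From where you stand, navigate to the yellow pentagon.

turn right 170°, forward 3.2 m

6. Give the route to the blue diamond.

turn right 140°, forward 11.6 m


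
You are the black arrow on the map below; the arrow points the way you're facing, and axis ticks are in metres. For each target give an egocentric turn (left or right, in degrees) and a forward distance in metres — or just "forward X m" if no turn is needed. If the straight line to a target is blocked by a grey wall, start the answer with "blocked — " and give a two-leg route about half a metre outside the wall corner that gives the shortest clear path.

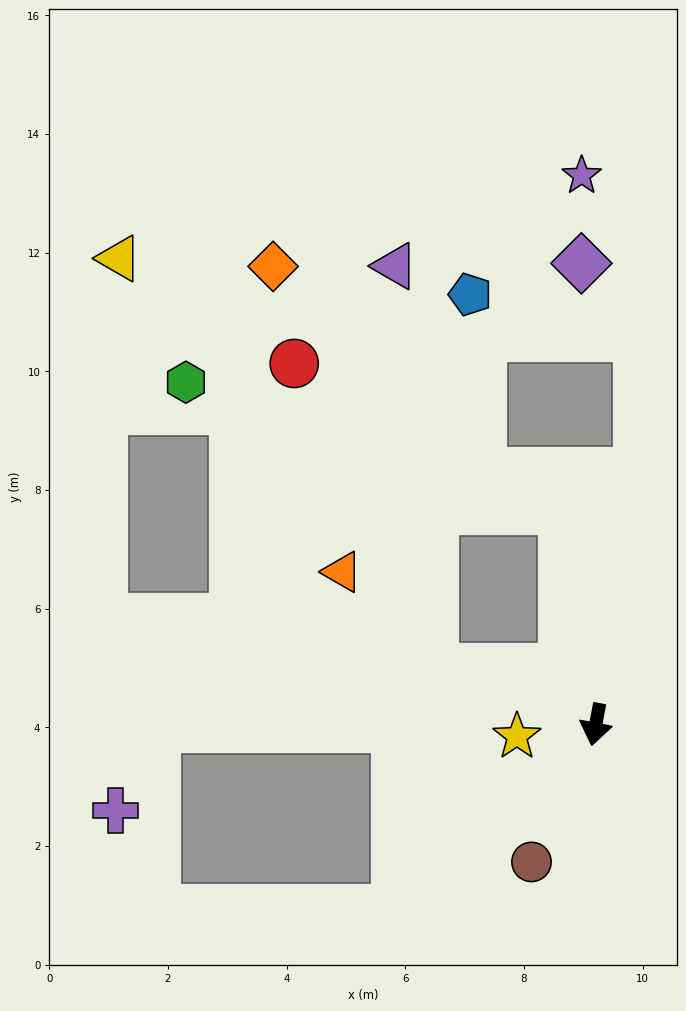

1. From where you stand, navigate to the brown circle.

turn right 14°, forward 2.6 m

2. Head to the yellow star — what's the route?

turn right 71°, forward 1.3 m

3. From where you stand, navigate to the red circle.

blocked — turn right 98°, forward 2.9 m, then turn right 47°, forward 5.7 m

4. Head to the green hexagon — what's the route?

blocked — turn right 161°, forward 3.7 m, then turn left 63°, forward 6.7 m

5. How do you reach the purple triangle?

blocked — turn right 98°, forward 2.9 m, then turn right 66°, forward 6.8 m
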